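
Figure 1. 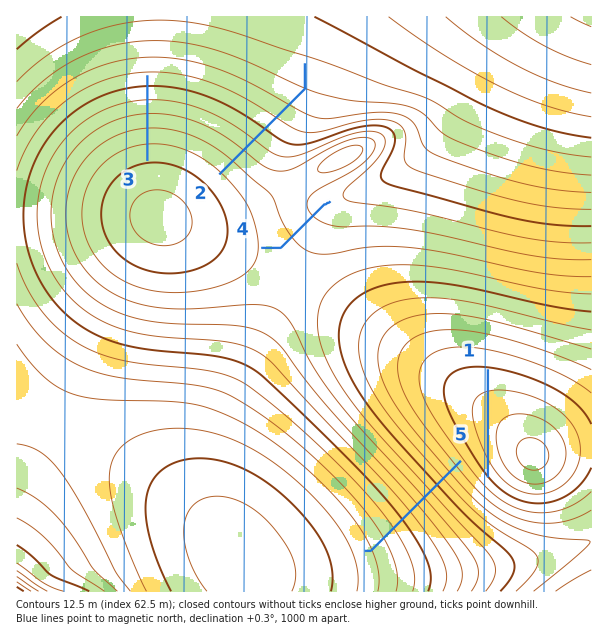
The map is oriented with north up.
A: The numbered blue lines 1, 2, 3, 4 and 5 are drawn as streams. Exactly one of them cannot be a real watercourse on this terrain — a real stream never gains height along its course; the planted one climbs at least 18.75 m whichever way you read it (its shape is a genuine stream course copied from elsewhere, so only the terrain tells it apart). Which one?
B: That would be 1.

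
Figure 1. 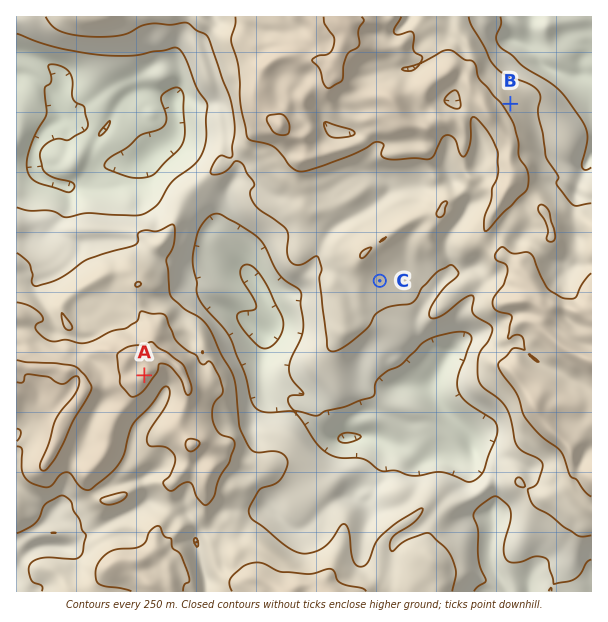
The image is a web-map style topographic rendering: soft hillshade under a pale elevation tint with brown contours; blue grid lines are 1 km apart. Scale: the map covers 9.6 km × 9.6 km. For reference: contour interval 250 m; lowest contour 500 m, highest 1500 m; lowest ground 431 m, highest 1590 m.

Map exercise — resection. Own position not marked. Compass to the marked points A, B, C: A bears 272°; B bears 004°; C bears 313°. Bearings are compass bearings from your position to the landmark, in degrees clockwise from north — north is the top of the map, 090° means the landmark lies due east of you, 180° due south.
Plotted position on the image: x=491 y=386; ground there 1050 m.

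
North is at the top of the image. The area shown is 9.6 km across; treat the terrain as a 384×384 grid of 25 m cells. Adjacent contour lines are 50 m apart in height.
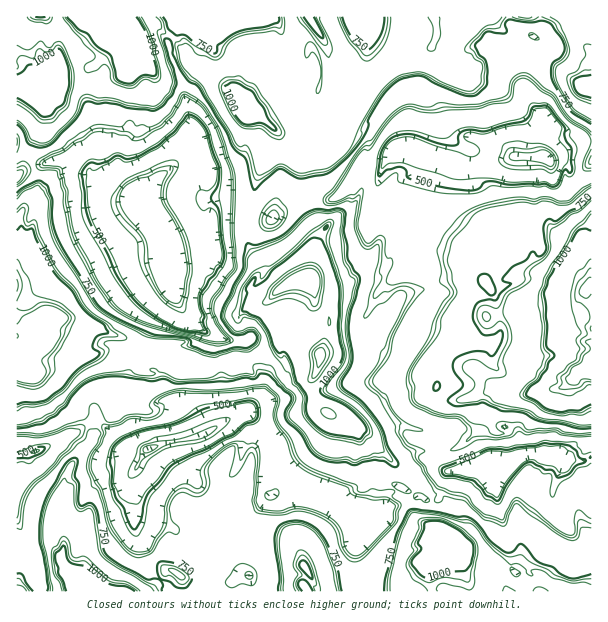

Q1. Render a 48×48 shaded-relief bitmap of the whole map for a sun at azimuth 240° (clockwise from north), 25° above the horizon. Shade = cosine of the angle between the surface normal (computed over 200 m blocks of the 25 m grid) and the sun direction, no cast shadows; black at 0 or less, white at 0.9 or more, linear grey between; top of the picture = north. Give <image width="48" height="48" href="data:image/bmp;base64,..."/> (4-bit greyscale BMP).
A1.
<image width="48" height="48" href="data:image/bmp;base64,Qk32BAAAAAAAAHYAAAAoAAAAMAAAADAAAAABAAQAAAAAAIAEAAATCwAAEwsAABAAAAAAAAAAAAAAABEREQAiIiIAMzMzAERERABVVVUAZmZmAHd3dwCIiIgAmZmZAKqqqgC7u7sAzMzMAN3d3QDu7u4A////AATPt1EQAIlmd2aL2kITeLuLqahmd2diIjjehBAAF7U2dliby0ETZ7u8mIZGZmQRRWnsQRACR2Nnd3iM2SECR6vLiIQ1RDJGd3roJCAQWHZ3d3eMtlAAWKq6l3MQFUV2Z3vGZiACeZd3d3eLliABaJq6l0AAV2dCaYu3dQAEipmHd3d4YwADd4u5YAABWGMDmZyoYwAEm7p3d3UjMgE3eJulAAEBeCA4dauZMAAFmqlmd2IFVFZ4mryERDADdiVndrmZIQAFmJZHl3Inh3icypiIMBECiGZ3d4iXQQAWeJZ6p2M3eKzLmIiEATImmHU1d2aJUBIlaId5hmMmjMuqmJhQFFaHiGImmlipZDE1aHVmZVI3vd2qmGMQWIdomHeKu5mZmFFGeIdmZUNo3turlRAEd4iKmZmru5mGimWHeIh3h3Z87u25UAAmeJvJeaq8y5hnh3p3mHZniYjN7tp0AAA4q8yYms3Lqph1VoiIdFeIiIzM3ccgAAGdyqmby83KiKpzNYd3dmmqqZq+7rMAEgXMiJqqmsqJiKdUNGiaqbupmZm+7pMCQki7h4qoeJiqloY0VYiamamIiZec3JcRNEeqiJlliYmpmnU1d1R4d3dTNVWc2qcAFUSYl4dXmXq5i3dUVjV3ZUEAFXjNqJQAJkN5mHZ4movIqodkRmQhAAACrsvsh3UAN0RYmneZu4u4mnd0JBAAAABc/8zZd4cAN2RHqom5qYu4mndREAAAACSu7MyYiJcQJnVFmZmXiIu4mmVEEAAAEgfMu8uZi5UQFWY0eal3mIu5rDRjAAARQDq6qqmKqWIAE0RFermHeJupqzVAAAEEIWq6mrl3dyAAEzRWi7h3eJqZiFUAABElI3rJnNp3dUIANDRnm6d3d4iZh2MAACBFE3vIrtlleGIAMiR3mpd3d3i6l0EAAQJjFYy4vsZFeHMAAlZ3iZh3d3q6iDEAAAVAN62ozrY1mHUABWd3eIh3d3mXeBIQACUSaMyJzbY4uXMAFXd3d4h2ZmZVdzUQATQletmavLhpl1IkJHd3ZmVWVEQkZ2QAATVFi7iInMiIiHU0VmdlREVlMiIlh6cgEld2aal3rcuHqohUVlUzREVUMzNYh7Y0VWeJh5mI3tyoqpdDRDREVnd1Q0N7zYh1eIiZZ4d67tyYh3diIzRniahlNXjNy9x1VniZllZ779mJd3d1MiWbunV4eZm8uuyFVnqqhlR9/8q3R3d2QkaamGeXeZed7ryVRImJmEOf/9pRV3d3QzWJmJmZl1bf/tyFFIq7pzSv/rUCd3d3ZEeKmJmHh2jv7Jh0Jpqql0S+3HEWd3d3dUaIirqHU3z/7Wd1JYrIeCTMpzJnd3d3d2V6zLhDRK3uuXd1FYvIggjIZlZ3d3d3ZniJqHciaJm5eGZiF6ynUAqDSHd3eIh2RYd4h3QEd3eZqGZTW8qHMDgheHZneJhSBph4d2M3d3eMuHZWvah2ACRGd3VVebYQOJp3d3ZXhoi9l0Rr24d0ACV3dkM2vKEQaKuIh3eIV5nLdw=="/>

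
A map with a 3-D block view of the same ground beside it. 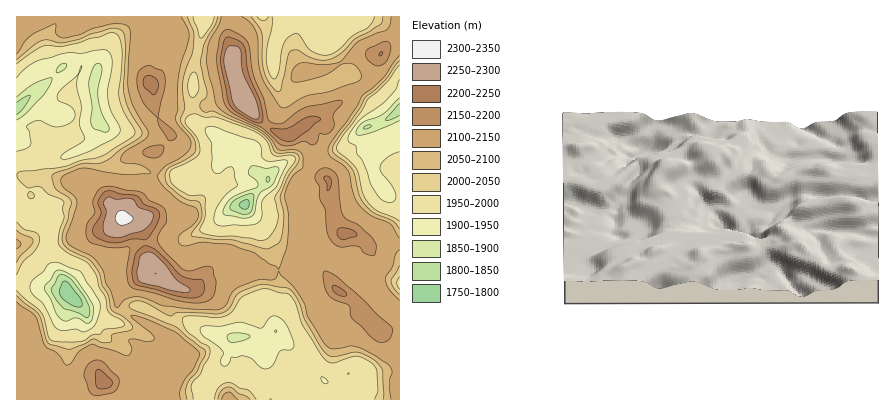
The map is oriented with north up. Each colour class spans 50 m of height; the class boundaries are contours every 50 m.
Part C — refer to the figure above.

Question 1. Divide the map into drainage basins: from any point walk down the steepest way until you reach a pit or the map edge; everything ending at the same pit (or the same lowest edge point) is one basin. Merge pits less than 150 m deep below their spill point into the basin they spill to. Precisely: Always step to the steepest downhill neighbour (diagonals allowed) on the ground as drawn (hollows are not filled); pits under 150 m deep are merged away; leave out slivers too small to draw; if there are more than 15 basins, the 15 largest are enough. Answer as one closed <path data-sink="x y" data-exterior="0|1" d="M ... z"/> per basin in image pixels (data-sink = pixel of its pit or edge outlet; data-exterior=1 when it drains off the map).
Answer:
<path data-sink="70 296" data-exterior="0" d="M154 152l-22 2-9 8-4 24-6 14 0 4 3 6-12-15-18-11-38-9-16 3-16-2 0 224 151 0 2-12 14-20 4-14-23-20-36-20-11-10 2-12 5-5 18-10 13-3-9-22-2-18-5-10-7-5-11-1 2 0 4-10 19-16 8-16 2-18z"/><path data-sink="246 204" data-exterior="0" d="M228 16l-62 0-1 24 3 4 0 6-8 22-10 12 3 4 0 14 4 14 14 20-4 6-13 10 2 18-10 22-19 16-5 10 10 1 7 5 5 10 2 18 9 22 17 11 14 5 6 0 12-8 10-2 20-10 18 0 12 3 26-4 8 2 22-2 4 2-9-13-2-14 19-10 11 0-11-14-24 1-3-3-5-20 3-14 23-6-7-12-6-24-9-14-12 8-6 0-16-7-14-13-13-16-13-38 1-12-3-10z"/><path data-sink="234 338" data-exterior="0" d="M320 269l-14 2-10-2-18 1-8 3-36-3-20 10-10 2-12 8-18-4-16-12-8 0-26 13-5 5-2 12 11 10 36 20 23 20-4 14-14 20-1 12 232 0 0-70-22-1-17-15-4-10-21-15-11-17z"/><path data-sink="16 108" data-exterior="1" d="M166 16l-128 0-22 18 0 141 10 3 22-3 20 6 16 2 20 12 10 11-1-6 6-14 4-24 9-8 26-4 9-8 4-6-14-20-4-14 0-14-3-4 10-12 8-22 0-6-3-4 2-12z"/><path data-sink="400 110" data-exterior="1" d="M400 37l-17 13-5 8-2 16-10 12-16 8-22 15-10 10-8 3-7 6 10 14 6 24 10 16-2 14 6 10 4 20 7 8 6-1 14 6 10 17-1 8-30 30 9 4 7 8 2 8 19 16 20 0z"/><path data-sink="330 16" data-exterior="1" d="M400 16l-172 0 2 46 13 38 25 27 12 7 12 2 18-14 8-3 10-10 22-15 16-8 7-8 4-8 1-12 5-8 17-14z"/>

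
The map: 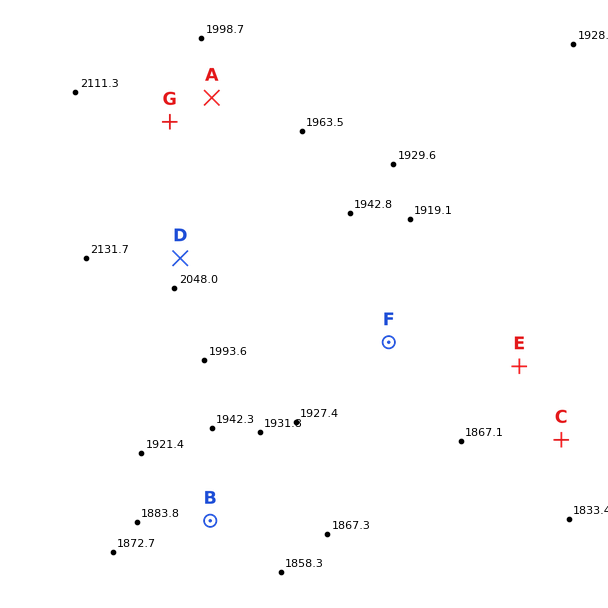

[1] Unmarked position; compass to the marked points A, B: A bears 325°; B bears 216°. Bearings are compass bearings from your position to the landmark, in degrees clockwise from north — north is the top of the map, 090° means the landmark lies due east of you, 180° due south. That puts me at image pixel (362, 312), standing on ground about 1930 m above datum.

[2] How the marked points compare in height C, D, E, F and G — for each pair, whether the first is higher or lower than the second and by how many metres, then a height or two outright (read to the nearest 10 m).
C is lower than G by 210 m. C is lower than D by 210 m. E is lower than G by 190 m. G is higher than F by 150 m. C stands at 1850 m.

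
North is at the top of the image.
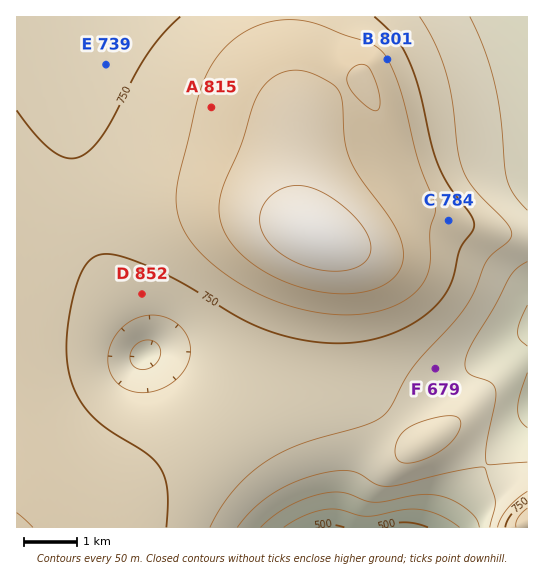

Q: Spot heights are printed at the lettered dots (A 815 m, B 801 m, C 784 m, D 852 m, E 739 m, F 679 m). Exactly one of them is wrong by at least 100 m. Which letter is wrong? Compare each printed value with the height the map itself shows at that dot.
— D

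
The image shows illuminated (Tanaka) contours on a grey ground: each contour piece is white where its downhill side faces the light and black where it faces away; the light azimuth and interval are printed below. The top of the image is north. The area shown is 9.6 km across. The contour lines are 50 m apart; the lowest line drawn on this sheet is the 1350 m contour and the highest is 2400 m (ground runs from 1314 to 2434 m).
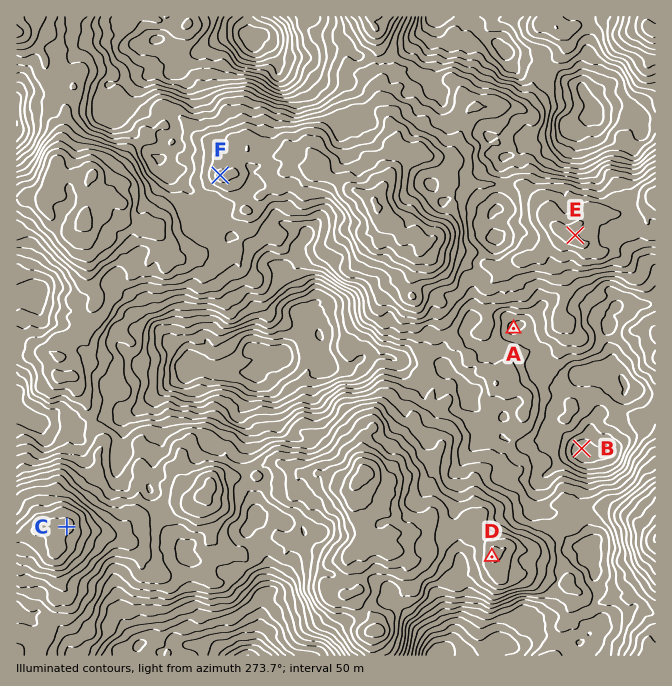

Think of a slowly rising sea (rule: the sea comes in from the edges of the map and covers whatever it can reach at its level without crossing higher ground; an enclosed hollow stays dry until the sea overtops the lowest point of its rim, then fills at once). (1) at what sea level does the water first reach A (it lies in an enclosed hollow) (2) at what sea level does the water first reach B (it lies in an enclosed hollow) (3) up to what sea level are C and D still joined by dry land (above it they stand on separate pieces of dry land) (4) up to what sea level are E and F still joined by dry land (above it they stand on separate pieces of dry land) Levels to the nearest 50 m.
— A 1800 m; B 1750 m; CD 2050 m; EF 2000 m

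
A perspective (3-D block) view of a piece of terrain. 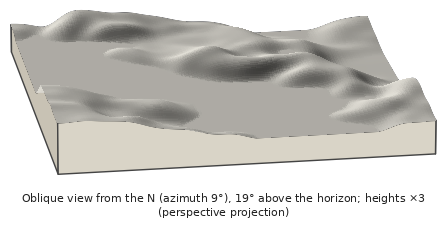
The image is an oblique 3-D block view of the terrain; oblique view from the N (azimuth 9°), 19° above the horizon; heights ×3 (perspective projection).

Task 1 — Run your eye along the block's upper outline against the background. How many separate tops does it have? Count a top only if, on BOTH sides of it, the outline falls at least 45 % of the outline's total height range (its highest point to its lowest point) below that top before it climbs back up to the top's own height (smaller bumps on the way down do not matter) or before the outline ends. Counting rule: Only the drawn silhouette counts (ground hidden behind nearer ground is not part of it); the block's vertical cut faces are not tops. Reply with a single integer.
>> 0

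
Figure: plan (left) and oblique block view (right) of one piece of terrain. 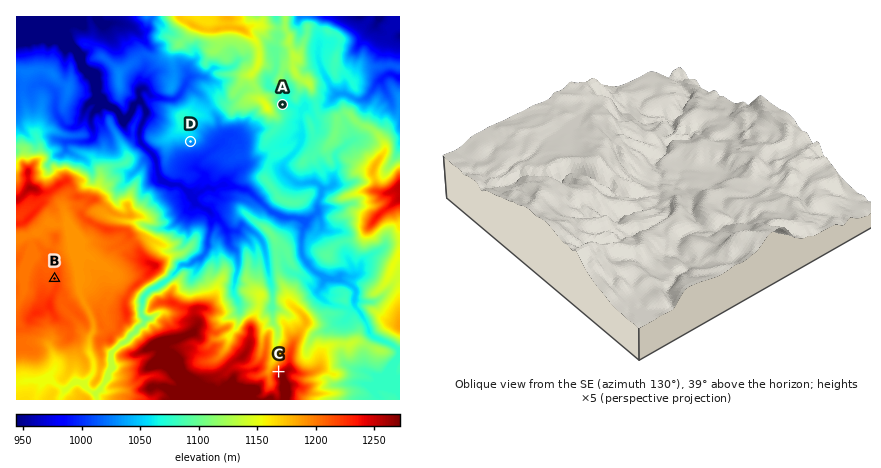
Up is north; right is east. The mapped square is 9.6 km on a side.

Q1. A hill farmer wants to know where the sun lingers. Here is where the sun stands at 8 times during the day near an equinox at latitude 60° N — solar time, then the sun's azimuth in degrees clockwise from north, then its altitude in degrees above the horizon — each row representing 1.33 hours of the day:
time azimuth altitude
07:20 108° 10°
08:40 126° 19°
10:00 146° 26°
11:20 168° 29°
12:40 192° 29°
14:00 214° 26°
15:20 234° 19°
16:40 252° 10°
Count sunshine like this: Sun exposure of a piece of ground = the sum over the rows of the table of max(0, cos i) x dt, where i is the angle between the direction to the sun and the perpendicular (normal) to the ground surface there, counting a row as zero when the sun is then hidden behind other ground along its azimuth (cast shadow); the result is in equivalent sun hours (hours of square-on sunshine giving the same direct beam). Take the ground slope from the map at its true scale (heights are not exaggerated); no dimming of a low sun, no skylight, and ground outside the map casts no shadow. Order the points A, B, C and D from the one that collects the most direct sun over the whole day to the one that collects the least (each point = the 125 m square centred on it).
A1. D > B ≈ A > C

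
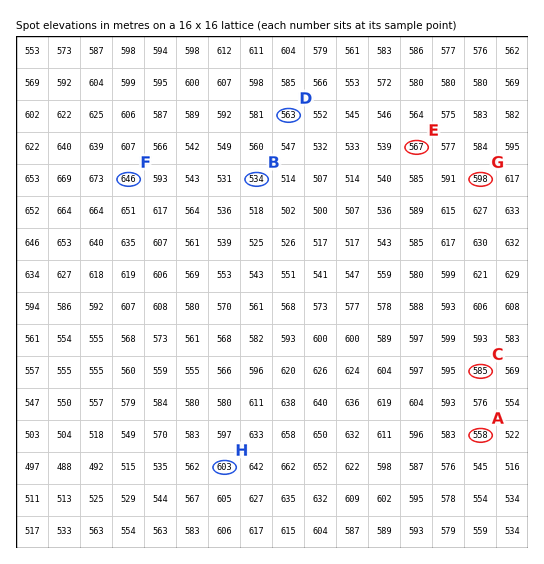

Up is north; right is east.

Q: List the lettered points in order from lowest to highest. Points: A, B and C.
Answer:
B A C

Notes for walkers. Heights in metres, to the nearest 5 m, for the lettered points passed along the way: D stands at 565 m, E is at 565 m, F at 645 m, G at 600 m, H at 605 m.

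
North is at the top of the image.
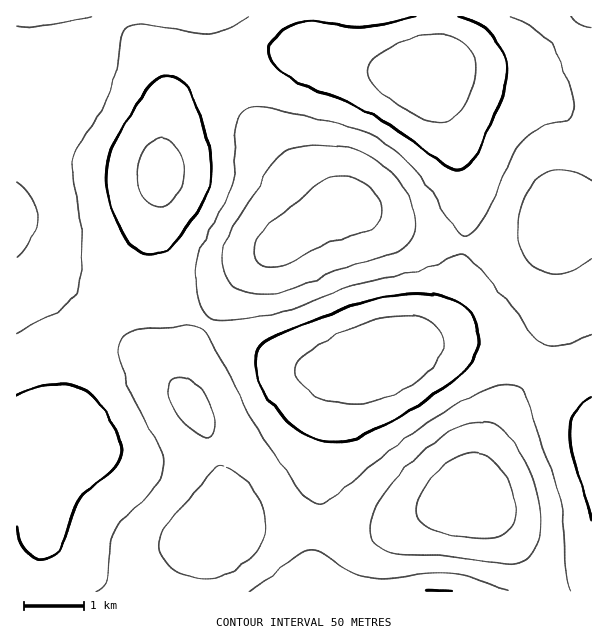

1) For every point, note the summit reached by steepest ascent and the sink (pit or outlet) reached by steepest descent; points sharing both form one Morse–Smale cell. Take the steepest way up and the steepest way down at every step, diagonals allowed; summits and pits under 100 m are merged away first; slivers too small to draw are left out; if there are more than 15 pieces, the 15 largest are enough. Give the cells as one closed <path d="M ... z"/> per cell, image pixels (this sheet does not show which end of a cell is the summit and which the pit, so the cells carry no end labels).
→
<path d="M438 16l-422 1 1 575 519-1-2-15-20-34-16-21-25-22-12 1-53 22-34 8-38 0-36-4-49-2-20 4-12 6 4-15 0-34-6-29-9-24-26-45 0-12 6-21 17-30-20-14-17-16-11-18-3-10-2-32 10-57 2-49 10-27 14-16 33-17 60-14 28 0 29 8 36 8 54 4 5-8 5-16z"/><path d="M591 16l-151 0-4 41-8 17-54-4-36-8-29-8-28 0-51 12-33 13-9 6-14 16-10 27-2 49-10 57 2 32 9 22 14 16 27 20 32-43 25-23 44-30 37-20 12 0 44 21 31 11 53 7 25-1 24-6 18-10 14-12 28 0z"/><path d="M206 324l-18 30-6 21 0 12 6 14 14 19 15 36 6 29 0 34-4 15 12-6 20-4 49 2 36 4 38 0 34-8 53-22 12-1 25 22 16 21 20 34 3 16 55-1 0-172-19-19-30-24-34-20-26-8-22-5-29 0-16 3-51 16-29 6-33 0-25-7-24-11z"/><path d="M354 208l-12 0-19 9-54 35-33 29-31 42 34 20 31 15 26 9 21 3 36-4 51-17 28-6 29 0 16 3 32 10 25 14 29 21 29 26-1-199-28 0-14 12-18 10-24 6-25 1-32-3-31-8-21-7z"/>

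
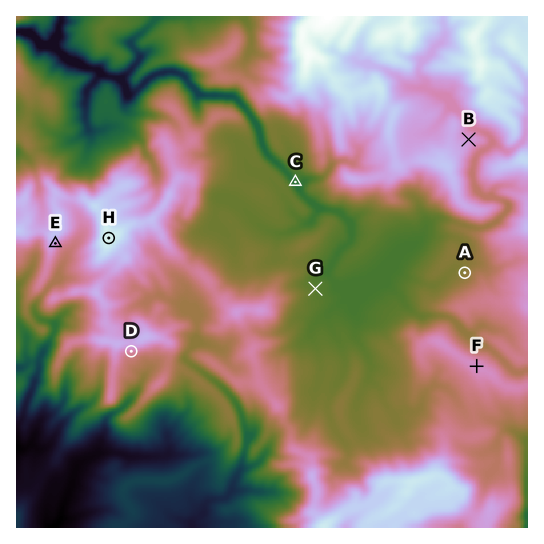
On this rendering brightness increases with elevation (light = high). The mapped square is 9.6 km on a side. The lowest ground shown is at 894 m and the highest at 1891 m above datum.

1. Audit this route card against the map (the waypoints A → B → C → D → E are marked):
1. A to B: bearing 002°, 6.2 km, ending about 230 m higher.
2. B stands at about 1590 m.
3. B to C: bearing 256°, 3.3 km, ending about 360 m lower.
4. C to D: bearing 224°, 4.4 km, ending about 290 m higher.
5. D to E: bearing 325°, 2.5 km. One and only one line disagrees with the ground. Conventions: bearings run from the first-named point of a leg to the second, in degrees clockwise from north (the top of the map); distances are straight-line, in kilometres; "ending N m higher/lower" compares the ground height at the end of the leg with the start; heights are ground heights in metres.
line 1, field distance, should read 2.5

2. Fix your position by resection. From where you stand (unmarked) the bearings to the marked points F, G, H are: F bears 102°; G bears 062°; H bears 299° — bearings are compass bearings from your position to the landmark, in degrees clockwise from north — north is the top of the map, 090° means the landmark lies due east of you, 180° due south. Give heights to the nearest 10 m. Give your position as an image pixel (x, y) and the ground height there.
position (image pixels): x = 257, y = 320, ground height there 1510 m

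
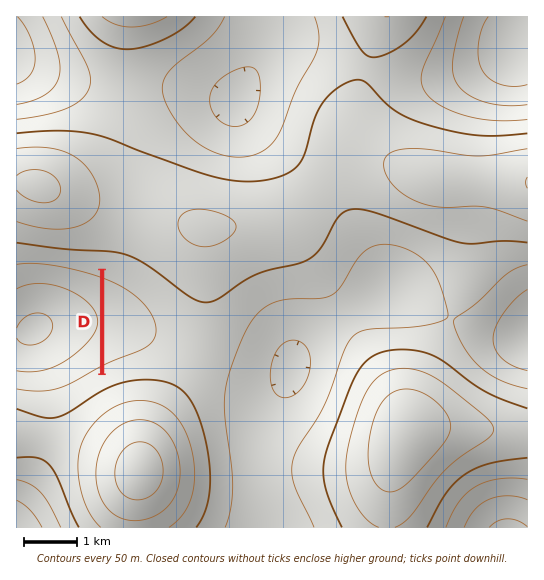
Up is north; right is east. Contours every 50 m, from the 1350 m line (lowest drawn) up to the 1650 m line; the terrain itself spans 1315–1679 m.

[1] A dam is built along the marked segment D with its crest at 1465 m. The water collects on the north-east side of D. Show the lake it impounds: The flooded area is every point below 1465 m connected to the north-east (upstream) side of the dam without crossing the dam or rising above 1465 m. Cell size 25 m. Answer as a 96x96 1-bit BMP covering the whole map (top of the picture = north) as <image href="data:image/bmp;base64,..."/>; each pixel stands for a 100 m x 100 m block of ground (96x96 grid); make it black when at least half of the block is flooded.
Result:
<image width="96" height="96" href="data:image/bmp;base64,Qk2+BAAAAAAAAD4AAAAoAAAAYAAAAGAAAAABAAEAAAAAAIAEAAATCwAAEwsAAAIAAAAAAAAA////AAAAAAAAAAAAAAAAAAAAAAAAAAAAAAAAAAAAAAAAAAAAAAAAAAAAAAAAAAAAAAAAAAAAAAAAAAAAAAAAAAAAAAAAAAAAAAAAAAAAAAAAAAAAAAAAAAAAAAAAAAAAAAAAAAAAAAAAAAAAAAAAAAAAAAAAAAAAAAAAAAAAAAAAAAAAAAAAAAAAAAAAAAAAAAAAAAAAAAAAAAAAAAAAAAAAAAAAAAAAAAAAAAAAAAAAAAAAAAAAAAAAAAAAAAAAAAAAAAAAAAAAAAAAAAAAAAAAAAAAAAAAAAAAAAAAAAAAAAAAAAAAAAAAAAAAAAAAAAAAAAAAAAAAAAAAAAAAAAAAAAAAAAAAAAAAAAAAAAAAAAAAAAAAAAAAAAAAAAAAAAAAAAAAAAAAAAAAAAAAAAAAAAAAAAAAAAAAAAAAAAAAAAAAAAAAAAAAAAAAAAAAAAAAAAAAAAAAAAAAAAAAAAAAAAAAAAAAAAAAAAAAAAAAAPAAAAAAAAAAAAAAAP+AAAAAAAAAAAAAAP/wAAAAAAAAAAAAAP/4AAAAAAAAAAAAAP/4AAAAAAAAAAAAAP/8AAAAAAAAAAAAAP/8AAAAAAAAAAAAAP/4AAAAAAAAAAAAAP/4AAAAAAAAAAAAAP/4AAAAAAAAAAAAAP/wAAAAAAAAAAAAAP/gAAAAAAAAAAAAAP/AAAAAAAAAAAAAAP+AAAAAAAAAAAAAAP8AAAAAAAAAAAAAAP4AAAAAAAAAAAAAAPgAAAAAAAAAAAAAAOAAAAAAAAAAAAAAAAAAAAAAAAAAAAAAAAAAAAAAAAAAAAAAAAAAAAAAAAAAAAAAAAAAAAAAAAAAAAAAAAAAAAAAAAAAAAAAAAAAAAAAAAAAAAAAAAAAAAAAAAAAAAAAAAAAAAAAAAAAAAAAAAAAAAAAAAAAAAAAAAAAAAAAAAAAAAAAAAAAAAAAAAAAAAAAAAAAAAAAAAAAAAAAAAAAAAAAAAAAAAAAAAAAAAAAAAAAAAAAAAAAAAAAAAAAAAAAAAAAAAAAAAAAAAAAAAAAAAAAAAAAAAAAAAAAAAAAAAAAAAAAAAAAAAAAAAAAAAAAAAAAAAAAAAAAAAAAAAAAAAAAAAAAAAAAAAAAAAAAAAAAAAAAAAAAAAAAAAAAAAAAAAAAAAAAAAAAAAAAAAAAAAAAAAAAAAAAAAAAAAAAAAAAAAAAAAAAAAAAAAAAAAAAAAAAAAAAAAAAAAAAAAAAAAAAAAAAAAAAAAAAAAAAAAAAAAAAAAAAAAAAAAAAAAAAAAAAAAAAAAAAAAAAAAAAAAAAAAAAAAAAAAAAAAAAAAAAAAAAAAAAAAAAAAAAAAAAAAAAAAAAAAAAAAAAAAAAAAAAAAAAAAAAAAAAAAAAAAAAAAAAAAAAAAAAAAAAAAAAAAAAAAAAAAAAAAAAAAAAAAAAAAAAAAAAAAAAAAAAAAAAAAAAAAAAAAAAAAAAAAAAAAAAAAAAAAAAAAAAAAAAAAAAAAAAAAAAAAAAAAAAAAAAAAAAAAAAAAAAAAAAAAAAAAAAAAAAAAAAAAA="/>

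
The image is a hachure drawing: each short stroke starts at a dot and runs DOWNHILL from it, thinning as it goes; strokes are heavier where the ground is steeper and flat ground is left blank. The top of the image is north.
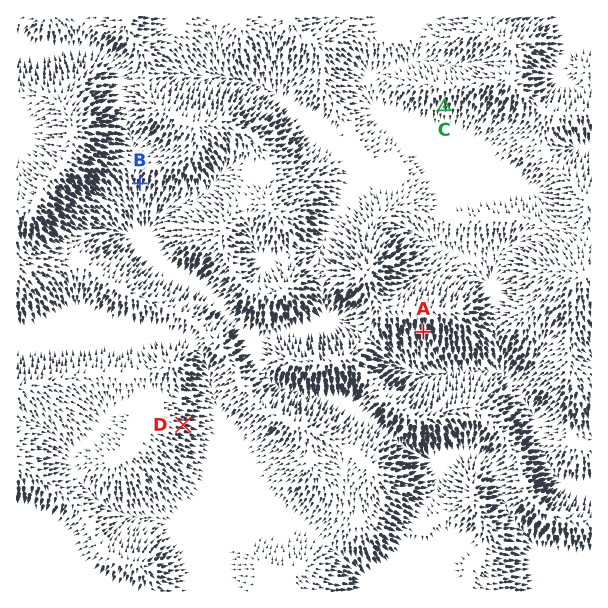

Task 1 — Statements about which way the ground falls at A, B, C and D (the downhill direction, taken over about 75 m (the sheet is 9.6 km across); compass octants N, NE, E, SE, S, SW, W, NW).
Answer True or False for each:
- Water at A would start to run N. False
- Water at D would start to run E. True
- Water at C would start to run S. True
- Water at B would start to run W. False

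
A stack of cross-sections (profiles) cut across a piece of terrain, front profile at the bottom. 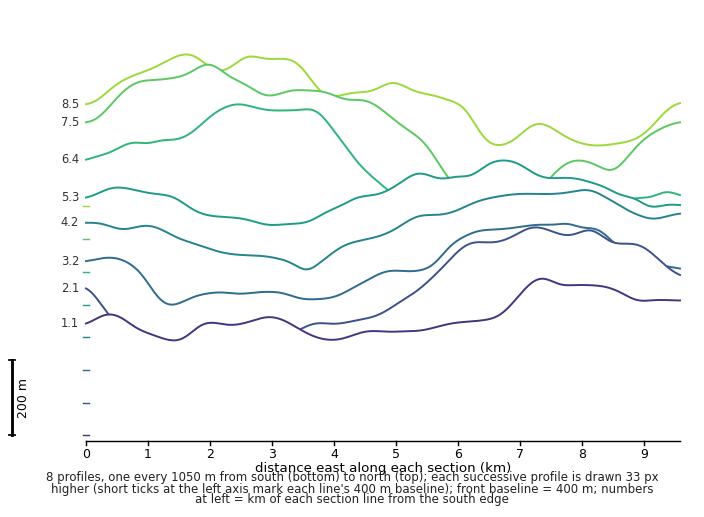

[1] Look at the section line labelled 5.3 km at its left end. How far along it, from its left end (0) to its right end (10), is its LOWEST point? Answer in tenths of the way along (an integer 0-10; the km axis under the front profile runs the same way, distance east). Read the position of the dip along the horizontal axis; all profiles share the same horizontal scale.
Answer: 3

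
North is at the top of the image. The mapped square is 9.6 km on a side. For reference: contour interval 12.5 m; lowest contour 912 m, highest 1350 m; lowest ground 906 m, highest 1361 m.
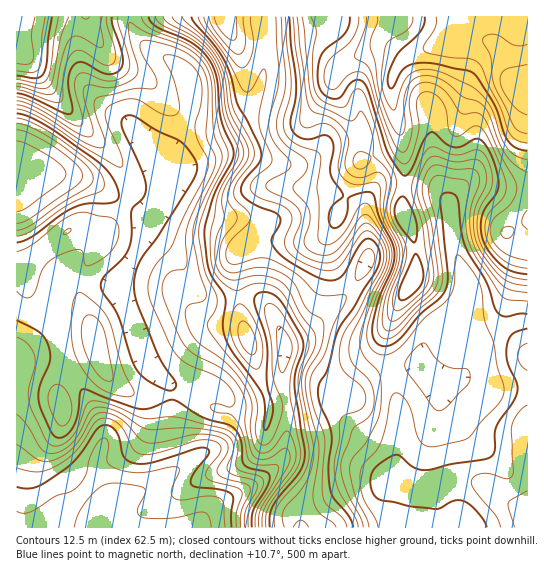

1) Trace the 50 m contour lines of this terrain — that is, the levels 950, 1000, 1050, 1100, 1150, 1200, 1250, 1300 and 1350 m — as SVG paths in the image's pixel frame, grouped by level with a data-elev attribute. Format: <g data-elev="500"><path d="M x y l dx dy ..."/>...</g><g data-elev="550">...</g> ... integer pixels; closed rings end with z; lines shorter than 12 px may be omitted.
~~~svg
<g data-elev="950"><path d="M17 468l13 3 9 1 10-3 10-5 11-7 8-8 17-27 8-4 8 1 8 6 6 8 8 16 4 3 5 2 16-1 40-13 15 1 7 4 1 5-2 5-12 15-1 7 5 4 25 6 6 4 0 6-6 16 0 14"/><path d="M17 141l12 4 23 13 11 9 3 7-2 5-6 6-31 22-10 5"/></g><g data-elev="1000"><path d="M167 390l-20-10-10-10-6-12-13-41-17-30 0-5 3-5 18-18 6-9 3-13 1-27 11-12 3-7 0-8-3-10-21-46 0-8 6-4 7 2 22 13 24 12 12 13 4 11-1 8-5 9-33 53-17 23-4 10-3 10 1 15 4 15 20 48 17 26-2 6z"/><path d="M17 320l23 13 5 5 3 8 2 15-10 24-2 13 5 16 8 17 4 6 4 1 5-1 9-9 5-14 2-21 3-4 58 20 9-1 19-8 5 0 27 17 26 7 7 4 4 5 3 8 1 18 2 6 6 3 16 4 4 5-3 10-14 23-1 17"/><path d="M17 113l12 3 17 9 52 37 15 16 4 9 2 8-1 4-5 3-26 2-14 4-13 7-29 22-14 6"/></g><g data-elev="1050"><path d="M17 97l18 6 38 21 5 2 4-1 0-8-7-30 0-6 2-6 4-2 4 0 17 7 9 1 11-3 7-8 0-12-11-33 0-8"/><path d="M141 17l3 6 7 6 32 13 14 8 10 12 6 13 5 48 3 11 6 15 1 6-2 10-18 34-9 30 0 9 5 31 13 30-1 10-7 12-2 5 6 11 30 37 11 19 4 14-2 26 2 8 4 4 5-1 6-6 7-17 3-14-2-8-8-24-2-33-6-29 1-8 3-2 4 1 6 6 14 21 5 11 0 8-7 23-1 17 1 11 9 48 0 10-5 12-26 35-3 9 0 12"/></g><g data-elev="1100"><path d="M17 83l24 6 5-1 4-2 4-9 7-39 8-21"/><path d="M172 17l4 5 26 18 15 18 8 19 5 36 18 36 1 6-2 6-14 20-5 12 0 9 8 11 1 5-2 5-10 12-4 8-2 12 3 11 4 5 5 2 30-6 10 2 12 5 12 11 12 24 14 9 2 4 1 9-2 14-3 8-12 18-2 15 4 20 10 40-1 16-5 29 1 11 5 11 14 10 3 4"/></g><g data-elev="1150"><path d="M17 63l10 1 6-3 1-7-2-20 3-17"/><path d="M204 17l2 6 6 10 23 31 7 4 4-2 3-4 4-12 0-11-3-22"/><path d="M276 17l3 62-2 12-7 26-1 10 5 15 15 17 2 6-5 6-18 11-2 5 4 4 21 11 8 8 2 11-6 16-1 6 4 8 8 6 16 6 12-2 9-9 16-24 7-5 5 3 7 7 6 10 2 8 1 8-3 10-31 64-4 13 0 8 2 7 18 20 4 7 1 9-1 10-3 8-18 15-11 35 0 9 4 13 16 31 2 9"/></g><g data-elev="1200"><path d="M527 405l-9 8-6 13 1 44-1 7-6 2-15-5-8-1-8 3-4 5 3 8 22 26 5 12"/><path d="M527 343l-7 4-2 8 3 10 6 5"/><path d="M293 17l2 29 5 36 1 42 5 4 17-5 10 4 5 6 3 8 0 8-3 17 1 5 3 6 11 7 8 1 14-3 3 1 2 4 1 27 14 28 2 12-2 13-11 26-4 14-3 19 3 9 3 3 4 1 10-4 20-24 19-16 5-9 2-13-6-44-8-38 2-10 6-5 26 4 5 2 1 5-3 22 0 14 2 15 4 12 30 46 7 4 18 1"/></g><g data-elev="1250"><path d="M400 299l3 1 7-4 8-7 4-7 1-12-6-16-3 1-13 31-2 8z"/><path d="M413 242l2 0 2-5-1-16-7-18-4-6-3-1-4 4-3 5 0 12 6 10z"/><path d="M350 17l-1 8-4 8-19 16-5 8-3 20 1 8 2 6 6 6 10 2 5-3 11-15 5-1 5 2 6 10 18 59 12 20 6 5 2-1 4-5 12-29 7-8 4 0 12 11 8 3 8-1 13-7 7 2 5 7 6 11 4 14 2 10-2 10-11 14-4 8-1 12 2 12 7 14 12 13 11 6 14 2"/></g><g data-elev="1300"><path d="M413 17l-1 5-3 6-20 13-4 8-3 22 0 12 3 14 5 10 3 3 2-1 8-24 3-7 5-5 14-4 17 4 28 13 11 8 11 15 8 26 6 11 9 10 12 4"/></g><g data-elev="1350"><path d="M527 65l-21 4-4 4-2 6 2 10 8 12 8 9 9 5"/></g>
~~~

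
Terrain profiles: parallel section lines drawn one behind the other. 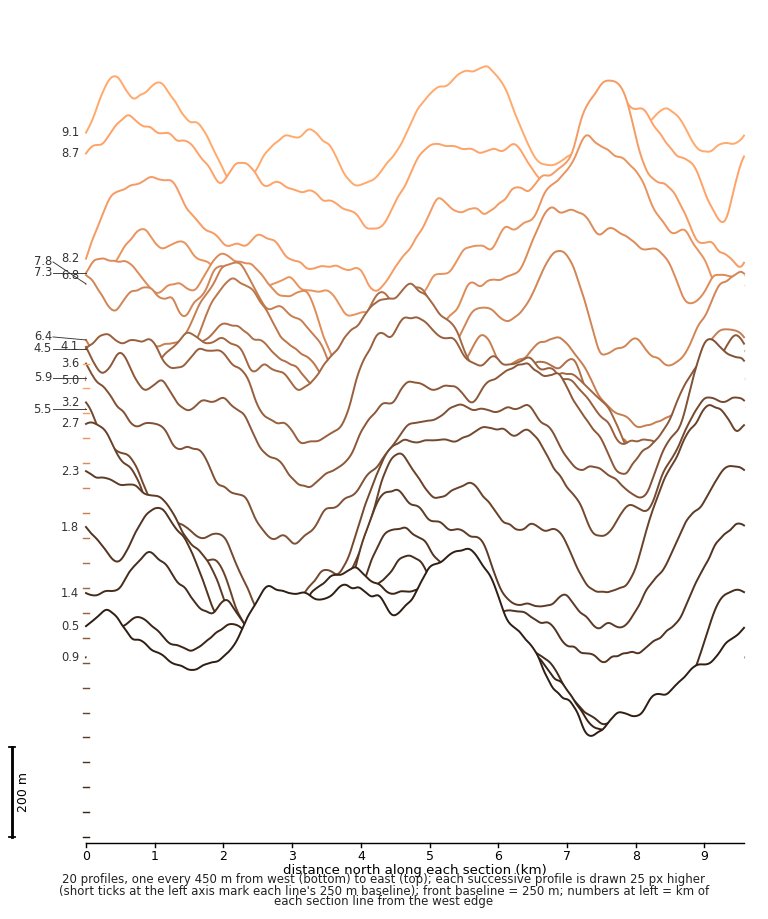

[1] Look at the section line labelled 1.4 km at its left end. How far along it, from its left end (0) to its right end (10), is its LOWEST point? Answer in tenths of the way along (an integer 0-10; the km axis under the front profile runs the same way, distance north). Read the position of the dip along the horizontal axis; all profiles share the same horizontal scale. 8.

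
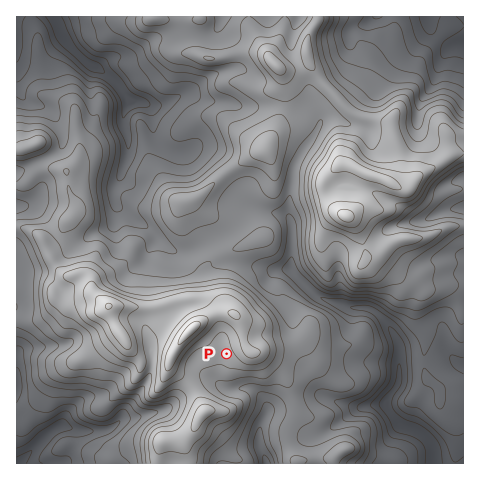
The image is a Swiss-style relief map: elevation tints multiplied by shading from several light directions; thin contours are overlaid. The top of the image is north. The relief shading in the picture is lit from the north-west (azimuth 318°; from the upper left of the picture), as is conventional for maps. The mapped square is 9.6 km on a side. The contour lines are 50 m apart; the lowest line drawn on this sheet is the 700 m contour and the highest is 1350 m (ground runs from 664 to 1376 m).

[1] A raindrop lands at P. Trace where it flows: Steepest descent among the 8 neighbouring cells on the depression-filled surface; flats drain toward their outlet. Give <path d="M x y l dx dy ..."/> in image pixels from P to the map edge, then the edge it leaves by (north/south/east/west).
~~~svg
<path d="M227 354l-4 3 0 8-1 2 0 17 5 5 24 0 14 13 1 2 0 12-4 7-2 8-1 1 0 14 7 14 0 3"/>
exit: south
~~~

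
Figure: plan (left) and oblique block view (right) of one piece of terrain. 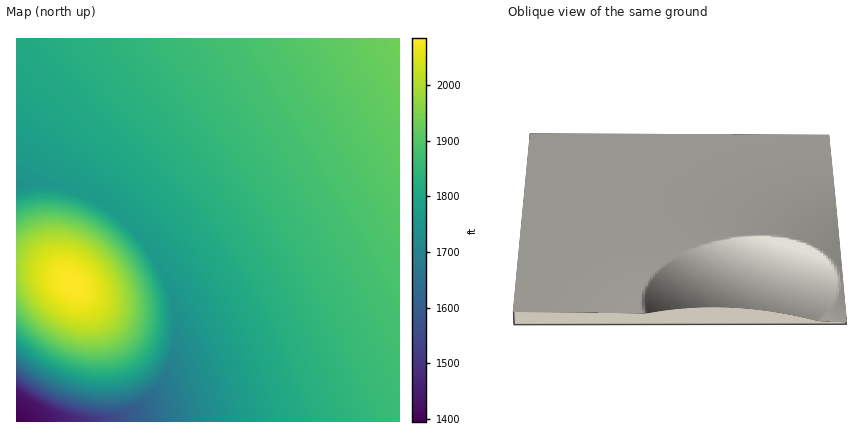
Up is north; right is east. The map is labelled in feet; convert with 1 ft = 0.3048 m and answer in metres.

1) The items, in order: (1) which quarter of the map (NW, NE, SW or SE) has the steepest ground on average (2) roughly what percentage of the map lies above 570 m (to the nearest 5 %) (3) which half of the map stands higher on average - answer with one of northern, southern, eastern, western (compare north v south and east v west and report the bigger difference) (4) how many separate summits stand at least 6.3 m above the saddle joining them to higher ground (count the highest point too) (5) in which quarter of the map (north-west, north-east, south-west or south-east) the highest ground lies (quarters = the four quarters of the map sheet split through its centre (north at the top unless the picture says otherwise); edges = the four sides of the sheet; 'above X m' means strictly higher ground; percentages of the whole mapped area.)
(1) The steepest ground, on average, is in the south-west quarter.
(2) Roughly 35 % of the ground is higher than 570 m.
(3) Taken as a whole, the eastern half is higher than the western.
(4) There are 2 summits with 6.3 m or more of prominence.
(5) The highest point lies in the south-west quarter of the map.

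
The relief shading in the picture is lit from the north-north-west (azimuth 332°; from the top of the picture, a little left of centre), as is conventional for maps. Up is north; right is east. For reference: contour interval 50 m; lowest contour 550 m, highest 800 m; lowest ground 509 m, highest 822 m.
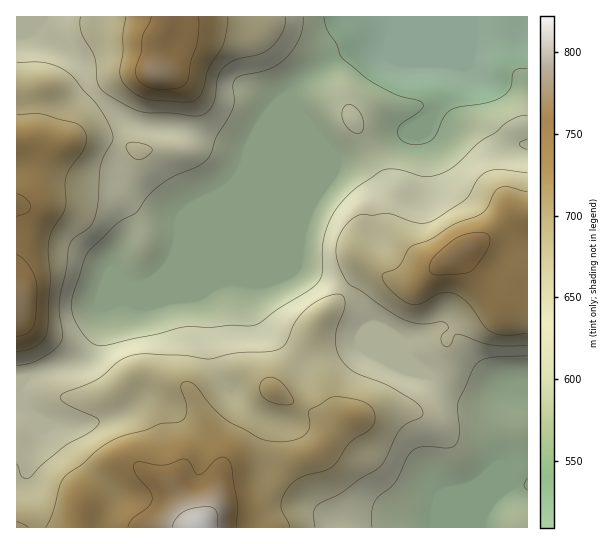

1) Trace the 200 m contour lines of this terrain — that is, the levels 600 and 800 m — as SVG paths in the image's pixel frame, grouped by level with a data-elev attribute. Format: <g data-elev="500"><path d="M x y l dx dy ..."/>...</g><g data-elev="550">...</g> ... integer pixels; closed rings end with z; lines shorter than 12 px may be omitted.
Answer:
<g data-elev="600"><path d="M372 527l0-14 2-11 4-5 17-15 12-24 4-6 6-4 6-1 27 1 7-5 2-10-1-31 14-31 5-7 5-4 8-2 37-2"/><path d="M527 150l-5-3-3-4 8-4"/><path d="M354 133l4 1 4-2 2-5-1-7-2-6-4-6-6-3-4-1-5 6 0 8 4 8z"/><path d="M527 115l-8 1-12 6-12 11-17 10-23 22-13 8-17 4-26-7-13-1-7 3-22 15-18 18-11 18-5 22-1 28-4 9-9 8-31 19-20 15-9 2-16-1-22 2-26 0-78 18-8 1-6-3-7-5-8-12-5-9-2-10 2-13 14-41 30-29 20-12 10-15 12-11 15-10 24-10 9-7 4-6 5-16 17-30 1-8-1-13 1-5 8-6 28-6 15-10 9-10 6-11 3-11 0-10"/></g><g data-elev="800"><path d="M218 527l-2-16-3-3-6-1-14 1-10 4-8 7-3 8"/></g>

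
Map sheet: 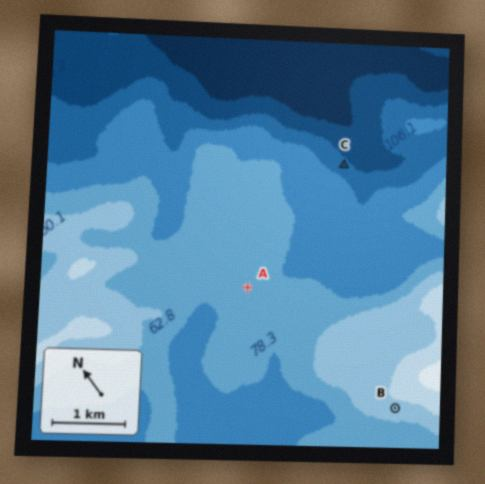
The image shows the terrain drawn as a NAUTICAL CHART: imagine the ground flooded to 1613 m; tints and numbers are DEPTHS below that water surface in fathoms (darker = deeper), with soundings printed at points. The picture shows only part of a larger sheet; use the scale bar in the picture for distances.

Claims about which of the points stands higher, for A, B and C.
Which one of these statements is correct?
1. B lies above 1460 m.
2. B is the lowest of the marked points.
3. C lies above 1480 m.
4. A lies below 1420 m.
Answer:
1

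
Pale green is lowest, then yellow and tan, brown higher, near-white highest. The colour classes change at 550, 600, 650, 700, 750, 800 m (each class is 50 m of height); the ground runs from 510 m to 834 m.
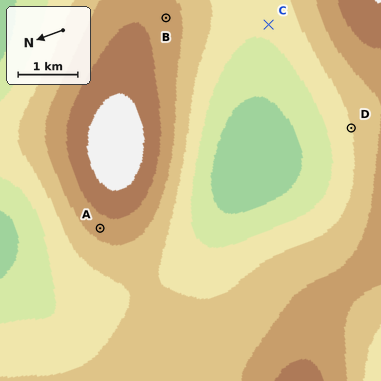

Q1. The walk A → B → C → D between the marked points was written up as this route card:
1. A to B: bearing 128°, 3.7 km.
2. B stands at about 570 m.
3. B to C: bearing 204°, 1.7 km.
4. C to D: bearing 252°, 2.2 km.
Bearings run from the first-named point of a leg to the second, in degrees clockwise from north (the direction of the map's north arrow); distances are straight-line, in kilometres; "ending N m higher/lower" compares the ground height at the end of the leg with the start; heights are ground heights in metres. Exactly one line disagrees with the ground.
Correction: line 2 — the height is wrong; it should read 720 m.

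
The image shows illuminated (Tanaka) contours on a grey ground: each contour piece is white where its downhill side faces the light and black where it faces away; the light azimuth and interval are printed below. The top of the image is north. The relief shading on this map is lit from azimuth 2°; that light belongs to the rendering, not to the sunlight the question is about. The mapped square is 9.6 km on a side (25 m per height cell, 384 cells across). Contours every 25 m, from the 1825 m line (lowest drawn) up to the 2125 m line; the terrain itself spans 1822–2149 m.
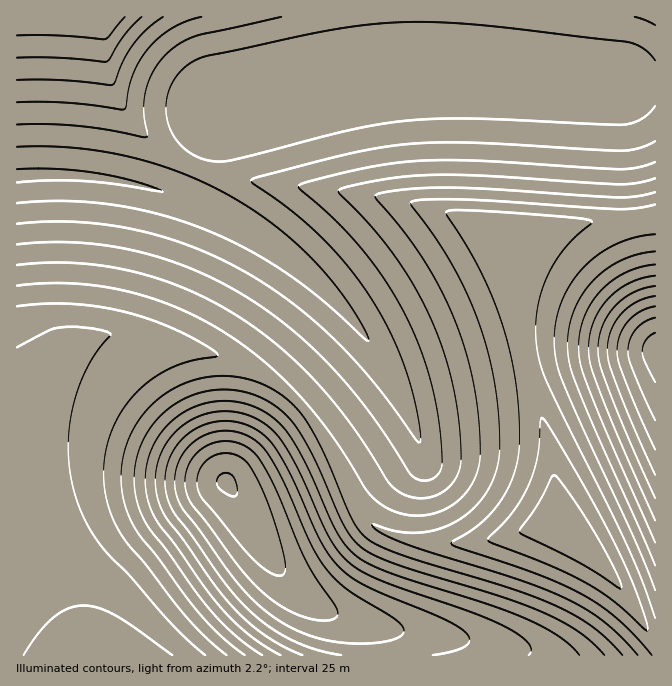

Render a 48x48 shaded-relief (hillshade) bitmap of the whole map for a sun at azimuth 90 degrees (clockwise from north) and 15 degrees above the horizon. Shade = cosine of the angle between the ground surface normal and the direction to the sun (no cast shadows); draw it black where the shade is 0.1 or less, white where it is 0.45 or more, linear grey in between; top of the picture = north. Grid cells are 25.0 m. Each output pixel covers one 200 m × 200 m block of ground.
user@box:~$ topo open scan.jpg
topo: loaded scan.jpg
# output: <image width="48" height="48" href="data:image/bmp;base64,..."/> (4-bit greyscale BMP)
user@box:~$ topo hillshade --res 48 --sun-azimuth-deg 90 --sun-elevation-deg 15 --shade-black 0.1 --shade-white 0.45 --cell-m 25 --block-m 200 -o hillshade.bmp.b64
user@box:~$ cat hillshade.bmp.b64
<image width="48" height="48" href="data:image/bmp;base64,Qk32BAAAAAAAAHYAAAAoAAAAMAAAADAAAAABAAQAAAAAAIAEAAATCwAAEwsAABAAAAAAAAAAAAAAABEREQAiIiIAMzMzAERERABVVVUAZmZmAHd3dwCIiIgAmZmZAKqqqgC7u7sAzMzMAN3d3QDu7u4A////AGZmZ3d3iJmqu7qpmHd3ZmZmZmZlVUQyImZmd3d4iZq7u7qph3dmZmZmZlVVVEMyM3d3d3eImau8y7qYd2ZmZlVVVVVVRDMzWHd3d3eJmrvMy7qHZlVVVVVVVVVUREM0jHd3d3iJqrzMy6l2VURVVVVVVVVERERHvXd3d4iZq8zMy5hlQzREVVVVVVVURERq3Xd3d4iau8zcuodUMiNERVVVVVVVVVWc3nd3eImavM3MuXZCISI0RVVVVVVVVWi93nd3iJmrvM3LqGQxERI0VWVVVVVVVorN3nd3iJq7zMzLl1MhABJGd2ZVRERVZ6vN3nd4iaq83cy6hkMQABN4h2ZURDM0eavN7nd4iavN3dypdTIQACaZiHVUQzM0eazd7nd4iavN3tyoZCEAAUiZmHVEMzM0erzd7nd4iavN3tynUyEAAmmZmXUzMzM0erzd7Xd4iavN3dunUxEAE4mZmXQzMzM0irze3Xd4iaq83cuXUyEBJpmZmWQzMzM1i83e3Xd3iJq7zLqXUyERSJmZmFMzMzM2m83e3Xd3iJmru7qHVDIjeZmZl0MzMzNHq83t3Hd3eImaqqmHZUM2mZmZlkMzMzNIrN3t3Hd3eIiZmZiHZURpmZmZdTMzMzRZvN3tzHd3d4iImYh3ZWeZmZmZZERERERqvN3ty3d3d3iIiIh3d4mZmZmXVERERER6vN7ty3d3d3d3iHeIiZmZmZmGREREREWKzd7tund3d3d3eIiJmZmZmZl0REREREaavN7tund3d3eIiIiImZmZmZdUREREREaavN3cumd3d3eIiIiImZmZmYVEREREREeavM3Mqmd3d3eIiIiIiZmZmGRERERERFeZq7zLqWd3d3eIiIiIiJmZhkRERERERFeJqru6mWd3d3eIiIiIiJmYZURERERERGeImaqpmGd3d3d4iIiIiIh2VERERERERXeIiZmZiGd3d3d4iIiIiIdVVEREREREVnd4iImIiHd3d3d4iIiIiGVVVUREREREV3d3iIiIh3d3d3d4iIiIdVVVVVRERERFZ3d3d3h3d3d3d3d3iId2VVVVVVVERFVnd3d3d3d3Znd3d3d3d2ZVVVVVVVVVZmd3d3d3d3d3Znd3d3d2ZmZVVVVVZmZmZmd3d3d3d3d3Znd3dmZmZmZ3ZmZmZmZmZmd3d3d3d3d3Znd3ZmZmZ4h3ZmZmZmZmZnd3d3d3d3d3Znd3ZmZniZh3ZmZmZmZmZnd3d3d3d3d3Znd3ZmZ4qZh3dmZmZmZmZ3d3d3d3d3d3Znd3dmeKqZh3d3dmZmZmd3d3d3d3d3d3Znd3dmiqqZh3d3d3d3d3d3d3d3d3d3d3Znd3dnm6qZh3d3d3d3d3d3d3d3d3d3d3Znd3dnq6qZh3d3d3d3d3d3d3d3d3d3d3Znd3doq6qZh3d3d3d3d3d3d3d3d3d3d2Znd3d4u6qZh3d3d3d3d3d3d3d3d3d3d2Znd3d4u6qZiHd3d3d3d3d3d3d3d3d3d2Znd3d3q6qZiIiIh3d3d3d3d3d3dmZmZ2Zg=="/>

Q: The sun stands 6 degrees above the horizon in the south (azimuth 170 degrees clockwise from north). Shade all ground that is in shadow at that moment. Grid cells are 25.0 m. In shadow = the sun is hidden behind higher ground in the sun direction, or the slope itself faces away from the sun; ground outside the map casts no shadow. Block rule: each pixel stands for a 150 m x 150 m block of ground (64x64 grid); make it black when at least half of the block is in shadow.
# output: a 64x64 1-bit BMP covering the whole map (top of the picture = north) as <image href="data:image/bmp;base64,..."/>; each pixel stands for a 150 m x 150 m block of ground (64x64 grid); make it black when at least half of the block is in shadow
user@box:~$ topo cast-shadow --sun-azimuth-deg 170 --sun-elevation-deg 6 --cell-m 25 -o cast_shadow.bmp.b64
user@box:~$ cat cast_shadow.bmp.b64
<image width="64" height="64" href="data:image/bmp;base64,Qk0+AgAAAAAAAD4AAAAoAAAAQAAAAEAAAAABAAEAAAAAAAACAAATCwAAEwsAAAIAAAAAAAAA////AAAAAAAAAAP//AAAAAAAB//gAAAAAAAH/4AAAAAAAAf+AAAAAAAAB/gAAAAAAAAH8AAAAAAAAAfAAAAAAAAAA4AAAAAAAAAAAAAAAAAAAAAAAAAAAAAAAAAAAAAAAAAAAAAAAAAAAAAAAAAAAAAAAAAAAAAAAAAAAAAAAAAAAAAAAAAAAAAAAAAAAAAAAAAAAAAAAAAAAAAAAAAAAAAAAAAAAAAAAAAAAAAAAAAAAAAAAAAAAAAAAAAAAAAAAAAAAAAAAAAAAAAAAAAAAAAAAAAAAAAAAAAAAAAAAAAAAAAAAAAAAAAAAAAAAAAAAAAAAAAAAAAAAAAAAAAAAAAAAAAAAAAAAAAAAAAAAAAAAAAAAAAAAAAAAAAAAAAAAAAAAAAAAAAAAAAAAAAAAAAAAAAAAAAAAAAAAAAAAAAAAAAAAAAAAAAAAAAAAAAAAAAAAAAAAAAAAAAAAAAAAAAAAAAAAAAAAAAAAAAP//8AAAAAAP///wAAAAAf////AAAAA/////8AAAAD/////wAAAAD/////AAAAAH////4AAAAAH////gAAAAAH//+EAAAAAAH/4AAAAAAAAAAAAAAAAAAAAAAAAAAAAAAAAAAAAAAAAAAAAAAAAAAAAAAAAAAAAAAAAAAAAAAAAAAAAAAAAAAAAAAAAAAAAAAAAAAAAAAAAAAAAA=="/>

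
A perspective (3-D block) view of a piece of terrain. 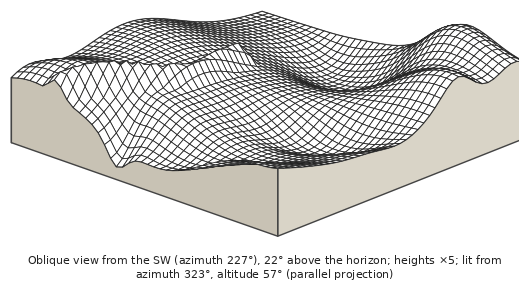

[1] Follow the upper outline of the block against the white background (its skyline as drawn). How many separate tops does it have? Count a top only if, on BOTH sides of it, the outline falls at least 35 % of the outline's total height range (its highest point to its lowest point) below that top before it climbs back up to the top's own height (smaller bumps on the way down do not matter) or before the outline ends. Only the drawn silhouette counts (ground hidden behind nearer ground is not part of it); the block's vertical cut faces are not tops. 2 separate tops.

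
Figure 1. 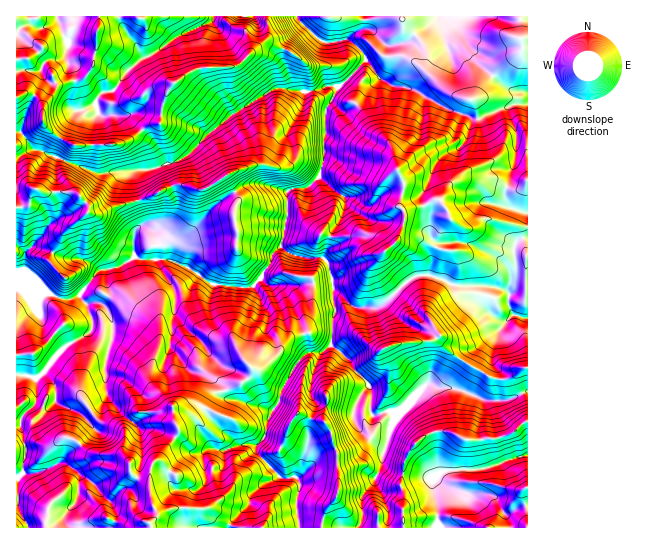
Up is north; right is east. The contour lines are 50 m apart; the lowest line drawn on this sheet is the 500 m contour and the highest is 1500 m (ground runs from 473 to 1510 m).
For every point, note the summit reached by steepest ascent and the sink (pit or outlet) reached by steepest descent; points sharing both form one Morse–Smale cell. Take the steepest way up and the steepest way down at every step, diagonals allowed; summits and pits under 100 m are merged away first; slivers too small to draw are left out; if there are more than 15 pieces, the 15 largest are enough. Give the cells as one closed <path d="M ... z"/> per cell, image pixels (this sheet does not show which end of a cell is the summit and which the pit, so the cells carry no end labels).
<path d="M281 247l-8 6-2 10-8 10-2 5-8 9-6 1-36-4-20-15-21-9-29 0-4-3-18 10-17 2-9 8-13 17 12 24-1 13-26 16-27 30-3 2-5-3-14-1 1 153 282-1-3-25 4-19-3-5-18-1-19-20-4-11 9-11 3-16 11-17 4-15 12-21 10-11 5-3 9 1 12-7 4-43-2-20-6-22-5-4-13 2-14-3z"/><path d="M366 60l-20 21-9 6-5 14-5 6-3 55-5 16-13 10-12 0-7 5 1 20-7 34 14 9 30 3 4 7 4 24 24 18 22-1 30-27 13-5 7 0 16 5 8 5 41 2 13 5 9-26-3-15 2-6 3-5 10-3 0-23-18-6-5-7 0-11 11-33 0-27-7-16 0-7-20 6-8 6-8 0-7-4-16-4-33-20-28-7-10-6z"/><path d="M297 16l-30 0 0 23-29 26-39 3-12 5-18 15-16 0-14 9-9 0-37-30 0-9 4-15-1-8 3-6-1-13-81 0-1 115 6 2 12 16 8 2 55 22 56-4 12-5 9-1 15-8 20-22 22-18 42-26 12-1 24 4 16-5 13 0 8-6 19-20-1-7-15-14-24 3-20-16z"/><path d="M429 275l-16 2-30 27-8 4-18 0-24-17 2 24-4 30 20 17 2 7 15 14 3 6 0 24 3 3 9-4 16 0 28-28 11 4 21 1 24 11 10 1 16-1 14-8 4 0 1-73-16-6-4-10 1-9-6-5-9-2-41-2-8-5z"/><path d="M527 16l-229 0-1 2 8 9 20 16 16-3 8 0 4 3 11 11 1 5 14 20 16 8 10 0 12 4 33 20 16 4 7 4 8 0 8-6 20-6 0 7 7 16 0 27-11 33 0 11 5 7 17 5z"/><path d="M331 345l-12 8-9-1-5 3-10 11-12 21-4 15-11 17-3 16-9 11 4 11 19 20 18 1 3 5-4 19 3 26 59 0 2-2 3-7 0-24 12-14 6-14 2-13 8-28 4-7 0-4-4-3-8 0-9 4-3-3 0-24-3-6-15-14-2-7z"/><path d="M337 87l-12 0-16 5-24-4-12 1-42 26-22 18-24 24-32 12-16 2-2 2 0 13 9 31 0 6-3 3 9 3 12 11 15 0 13-7 27-29 29-19 17-1 24 8 7-4 15-1 10-9 5-16 1-51 10-16z"/><path d="M21 132l-5 1 0 114 7 4 2 3 0 19 12 8 8 11 24 8 10-4 20-25 20-4 16-10 0-24 9-10 0-6-9-31 1-15-39 2-55-22-8-2z"/><path d="M225 16l-126 0-6 51 37 30 9 0 14-9 16 0 18-15 12-5 39-3 13-14-2-10-4-10-14-4z"/><path d="M263 184l-13 0-16 8-17 12-27 29-9 6-19 1-12-11-11-2-6 11 2 19 6 3 33 1 17 8 20 15 31 4 11-1 8-9 2-5 8-10 2-10 8-7 7-33-1-22z"/><path d="M431 384l-4 0-24 25-10 5 2 5-4 7-8 28 0 11 10 7 10 2 2-15 7-12 9-8 12-7 18 0 16 8 30-1 17-7 14-11-1-29-4 0-14 8-16 1-10-1-24-11-21-1z"/><path d="M527 455l-45 14-25 0-18 4-7 8 5 22 0 24 90 1 1-18-5-15 1-6 4-2z"/><path d="M19 287l-3 0 0 87 19 5 13-12 17-20 26-16 1-13-5-13-8-9-13 4-20-8-9 3z"/><path d="M527 421l-13 11-17 7-30 1-16-8-18 0-12 7-9 8-7 12-2 15 27 5 15-8 37-2 33-12 10-1 3-2z"/><path d="M382 463l-7 18-12 14 0 24-4 9 45-1 0-33-4-9 3-10-16-6z"/>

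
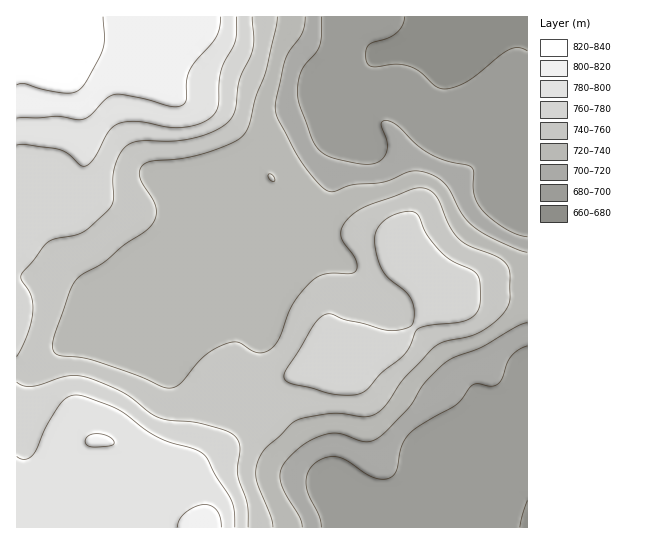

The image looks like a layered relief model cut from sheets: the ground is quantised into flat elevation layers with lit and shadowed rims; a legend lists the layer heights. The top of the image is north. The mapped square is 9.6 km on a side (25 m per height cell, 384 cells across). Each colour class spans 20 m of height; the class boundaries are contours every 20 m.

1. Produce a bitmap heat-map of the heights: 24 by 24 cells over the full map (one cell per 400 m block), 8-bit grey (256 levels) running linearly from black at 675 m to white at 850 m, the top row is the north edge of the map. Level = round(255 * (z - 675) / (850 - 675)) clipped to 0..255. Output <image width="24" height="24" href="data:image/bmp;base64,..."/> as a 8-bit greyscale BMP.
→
<image width="24" height="24" href="data:image/bmp;base64,Qk12BgAAAAAAADYEAAAoAAAAGAAAABgAAAABAAgAAAAAAEACAAATCwAAEwsAAAABAAAAAAAAAAAAAAEBAQACAgIAAwMDAAQEBAAFBQUABgYGAAcHBwAICAgACQkJAAoKCgALCwsADAwMAA0NDQAODg4ADw8PABAQEAAREREAEhISABMTEwAUFBQAFRUVABYWFgAXFxcAGBgYABkZGQAaGhoAGxsbABwcHAAdHR0AHh4eAB8fHwAgICAAISEhACIiIgAjIyMAJCQkACUlJQAmJiYAJycnACgoKAApKSkAKioqACsrKwAsLCwALS0tAC4uLgAvLy8AMDAwADExMQAyMjIAMzMzADQ0NAA1NTUANjY2ADc3NwA4ODgAOTk5ADo6OgA7OzsAPDw8AD09PQA+Pj4APz8/AEBAQABBQUEAQkJCAENDQwBEREQARUVFAEZGRgBHR0cASEhIAElJSQBKSkoAS0tLAExMTABNTU0ATk5OAE9PTwBQUFAAUVFRAFJSUgBTU1MAVFRUAFVVVQBWVlYAV1dXAFhYWABZWVkAWlpaAFtbWwBcXFwAXV1dAF5eXgBfX18AYGBgAGFhYQBiYmIAY2NjAGRkZABlZWUAZmZmAGdnZwBoaGgAaWlpAGpqagBra2sAbGxsAG1tbQBubm4Ab29vAHBwcABxcXEAcnJyAHNzcwB0dHQAdXV1AHZ2dgB3d3cAeHh4AHl5eQB6enoAe3t7AHx8fAB9fX0Afn5+AH9/fwCAgIAAgYGBAIKCggCDg4MAhISEAIWFhQCGhoYAh4eHAIiIiACJiYkAioqKAIuLiwCMjIwAjY2NAI6OjgCPj48AkJCQAJGRkQCSkpIAk5OTAJSUlACVlZUAlpaWAJeXlwCYmJgAmZmZAJqamgCbm5sAnJycAJ2dnQCenp4An5+fAKCgoAChoaEAoqKiAKOjowCkpKQApaWlAKampgCnp6cAqKioAKmpqQCqqqoAq6urAKysrACtra0Arq6uAK+vrwCwsLAAsbGxALKysgCzs7MAtLS0ALW1tQC2trYAt7e3ALi4uAC5ubkAurq6ALu7uwC8vLwAvb29AL6+vgC/v78AwMDAAMHBwQDCwsIAw8PDAMTExADFxcUAxsbGAMfHxwDIyMgAycnJAMrKygDLy8sAzMzMAM3NzQDOzs4Az8/PANDQ0ADR0dEA0tLSANPT0wDU1NQA1dXVANbW1gDX19cA2NjYANnZ2QDa2toA29vbANzc3ADd3d0A3t7eAN/f3wDg4OAA4eHhAOLi4gDj4+MA5OTkAOXl5QDm5uYA5+fnAOjo6ADp6ekA6urqAOvr6wDs7OwA7e3tAO7u7gDv7+8A8PDwAPHx8QDy8vIA8/PzAPT09AD19fUA9vb2APf39wD4+PgA+fn5APr6+gD7+/sA/Pz8AP39/QD+/v4A////AJ6en6Klpaayv7aNaVQ7HQ4MDQwKCQkJCJ2foaOmpaSmrKWFYUYsFQ4SFhMNCgoLC52hqaurq6aioZZ5WEApGBgkJRoQCwsPDpigrrS0saaempB7YEw4Ki03LhsQDA0SEZScq7SyppSLh4B1aV5QRUZLPSYYExESD4yVoKSei3dwcnFvbGhlZGVlVT0rIhsXEH+FkI1/b2NhaXFzcnV5foF6Z004LCMiGHVsbmpiXFpbYWtta3eFh4mFemNJNy0oHndjW1paWlpaW19gXWd+hoeHg3liU0g3KX5oW1paWlpaWlpdW19zf358eHt7d21YQ39uXVpaWlpaWlpbXFtodnVvbnuMkYFpWXtxYltaWlpaWlpaW1pdZmZpeIqUkYFrWn51a2RdWlpaWlpaWltaWlxsipaMfHBjUYN9eXNoX1paWlpaWlpcWWF0i4x7ZVNCMIKChoB1a19aWlpaWltcVV1sfIBxVDchE4GEjox9a15aWlpaWlxVSEtUXmpjQiYWDoWIkpN+ZVpaWlpaXVpJOTY2PEhDMCQcFJGTmZuGbmdlYVxaWlA5JR4dKC4lICEdGKWmqKeViYqMhXRjVEQsFxUdJSEXFhkZGL28vbiopaqwqZNyUzsiERQeHxgPDhIYG9DS1Mm6u8C7r5l4WjsdDw4REg4JCAsVG9TX29TFxsvBsZ2BZkIkFg0ICQgGBQYMFNTU19fNyMzIvaqObk4zHg8IBgYFBQQFB9TU1NXPx8fJx7aTcFlBIA0LCQYFBgQEAw=="/>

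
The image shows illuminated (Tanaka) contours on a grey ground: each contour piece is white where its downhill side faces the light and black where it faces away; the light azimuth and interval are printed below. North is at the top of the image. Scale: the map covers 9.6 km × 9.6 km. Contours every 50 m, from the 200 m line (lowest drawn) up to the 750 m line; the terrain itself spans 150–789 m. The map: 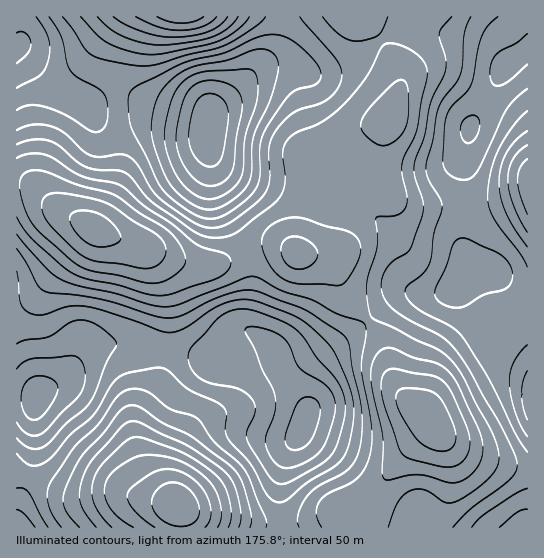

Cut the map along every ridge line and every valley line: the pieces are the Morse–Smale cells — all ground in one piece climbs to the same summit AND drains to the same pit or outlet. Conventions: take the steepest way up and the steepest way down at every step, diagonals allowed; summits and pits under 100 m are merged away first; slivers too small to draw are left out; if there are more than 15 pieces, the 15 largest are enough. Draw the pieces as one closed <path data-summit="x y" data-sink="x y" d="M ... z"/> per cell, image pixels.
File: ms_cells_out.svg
<path data-summit="209 126" data-sink="94 229" d="M365 16l-83 0-1 15-8 20-43 45-17 14-4 13-2-3-13-5-52-14-24-1 2 26-1 47-7 21-17 35 79 31 21 5 23-1 32-15 19-4 14 2 14 6 33 0 9-2 42-52 6-9-7-21 0-23 11-25 10-39-1-9-5-12z"/><path data-summit="527 397" data-sink="94 229" d="M527 16l-162 1 30 44 6 18-8 34-13 33 0 23 7 21-6 9-42 52-9 2-27 1 20 2 9 6 13 32 22 26 35-25 29 0 16-3 10-5 6-8 2-8-1-34 4-23-4-53 5-32 22-35 13-27 24-17z"/><path data-summit="303 426" data-sink="177 506" d="M249 331l-8 0-7 4-14 15-9 14-4-4-16-7-18-4-8 1-6 32-18 27-5 13 0 23 5 20 6 10 30 32 16 6 13 3 60 9 15 0-1-44 3-14 9-22 11-16 4-12 0-10-24-34-10-24-8-9z"/><path data-summit="37 398" data-sink="177 506" d="M134 344l-28 0-17 4-12 10-15 22-21 12-6 7-19-1 0 129 265 1 0-3-34-2-62-12-8-4-26-26-12-24-3-12 0-23 5-13 18-27 6-33z"/><path data-summit="527 397" data-sink="430 419" d="M458 285l-16 8-40 2-13 8-21 18 15 21 8 32 6 13 17 18 13 9 5 8 0 4-36 37-23 32-7 8-15 8-1 17 89-1 12-48-3-26-7-18 17 14 17 8 39 11 14 1 0-96-31-17-12-10-13-24-13-31z"/><path data-summit="37 398" data-sink="94 229" d="M23 184l-7 1 0 212 19 2 6-7 21-12 24-31 11-4 37-1 31 4 3-18-1-36-4-15-15-26-13-9-38-13-42-24-24-20z"/><path data-summit="303 426" data-sink="94 229" d="M274 245l-20 3-41 17-24-1-45-15 9 12 12 26 3 16-2 46 25 4 16 7 4 4 9-14 14-15 7-4 8 0 16 9 8 9 10 24 22 31 0-3-5-14 0-6 4-10 13-12 51-38-23-27-8-21-8-14-12-4-20-2-6-4z"/><path data-summit="303 426" data-sink="430 419" d="M369 321l-52 38-16 18-1 10 7 18 0 12-4 12-11 16-9 22-3 14 2 44 21-2 24-8 23-4 12-6 11-10 32-42 27-27 0-4-5-8-13-9-17-18-6-13-8-32z"/><path data-summit="527 397" data-sink="527 183" d="M527 51l-23 16-13 27-22 35-5 32 4 37 0 16-4 23 1 34-2 8-4 4 2 15 24 48 12 10 30 16z"/><path data-summit="209 126" data-sink="181 17" d="M281 16l-144 0-10 19-8 24-2 40 30 4 15 5 32 7 13 5 2 3 4-13 17-14 43-45 8-20z"/><path data-summit="17 49" data-sink="94 229" d="M17 49l-1 134 15 4 28 22 35 19 14-25 11-30 0-70-2-3-4 0-27 5-12-5-23-15z"/><path data-summit="17 49" data-sink="181 17" d="M135 16l-118 0-1 33 35 36 23 15 12 5 31-5 2-41z"/><path data-summit="527 527" data-sink="430 419" d="M442 436l6 17 3 26-12 48 88 1 1-58-53-13-17-8z"/><path data-summit="37 398" data-sink="430 419" d="M350 511l-23 4-24 8-21 2-1 2 68 1z"/>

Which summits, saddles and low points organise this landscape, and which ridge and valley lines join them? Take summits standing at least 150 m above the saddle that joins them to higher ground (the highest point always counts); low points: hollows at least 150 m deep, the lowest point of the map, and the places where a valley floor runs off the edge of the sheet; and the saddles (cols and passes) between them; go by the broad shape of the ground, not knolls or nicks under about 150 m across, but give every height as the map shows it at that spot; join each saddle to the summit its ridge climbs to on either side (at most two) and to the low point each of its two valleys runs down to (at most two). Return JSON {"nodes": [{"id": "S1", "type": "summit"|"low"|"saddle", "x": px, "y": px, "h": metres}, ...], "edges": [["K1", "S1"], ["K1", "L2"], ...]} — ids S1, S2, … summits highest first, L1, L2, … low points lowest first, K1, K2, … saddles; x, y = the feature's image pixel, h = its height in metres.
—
{"nodes": [
{"id": "S1", "type": "summit", "x": 209, "y": 127, "h": 789},
{"id": "S2", "type": "summit", "x": 37, "y": 398, "h": 728},
{"id": "S3", "type": "summit", "x": 527, "y": 397, "h": 677},
{"id": "L1", "type": "low", "x": 177, "y": 506, "h": 150},
{"id": "L2", "type": "low", "x": 181, "y": 17, "h": 211},
{"id": "L3", "type": "low", "x": 93, "y": 229, "h": 226},
{"id": "L4", "type": "low", "x": 430, "y": 419, "h": 268},
{"id": "L5", "type": "low", "x": 527, "y": 183, "h": 362},
{"id": "K1", "type": "saddle", "x": 467, "y": 206, "h": 572},
{"id": "K2", "type": "saddle", "x": 165, "y": 349, "h": 571},
{"id": "K3", "type": "saddle", "x": 479, "y": 338, "h": 568},
{"id": "K4", "type": "saddle", "x": 118, "y": 102, "h": 546},
{"id": "K5", "type": "saddle", "x": 381, "y": 41, "h": 451},
{"id": "K6", "type": "saddle", "x": 367, "y": 321, "h": 448},
{"id": "K7", "type": "saddle", "x": 246, "y": 251, "h": 419}],
"edges": [["K1", "S3"], ["K1", "L3"], ["K1", "L5"], ["K2", "S2"], ["K2", "L1"], ["K2", "L3"], ["K3", "S3"], ["K3", "L4"], ["K3", "L5"], ["K4", "S1"], ["K4", "L2"], ["K4", "L3"], ["K5", "S1"], ["K5", "S3"], ["K5", "L3"], ["K6", "S2"], ["K6", "S3"], ["K6", "L3"], ["K6", "L4"], ["K7", "S1"], ["K7", "S2"], ["K7", "L3"]]}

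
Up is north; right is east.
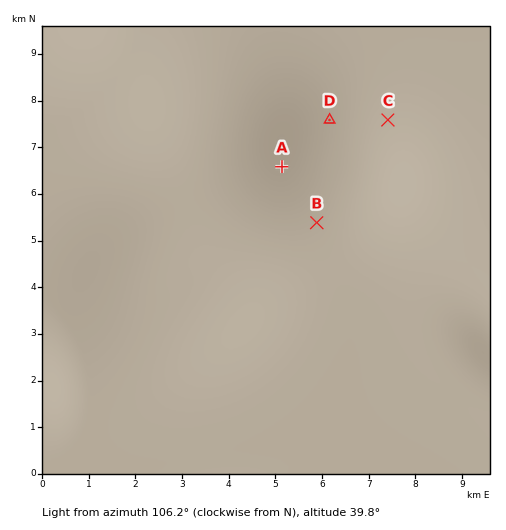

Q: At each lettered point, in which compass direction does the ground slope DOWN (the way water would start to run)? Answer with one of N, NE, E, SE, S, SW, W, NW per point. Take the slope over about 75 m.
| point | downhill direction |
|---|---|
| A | W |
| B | SW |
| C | NE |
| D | NW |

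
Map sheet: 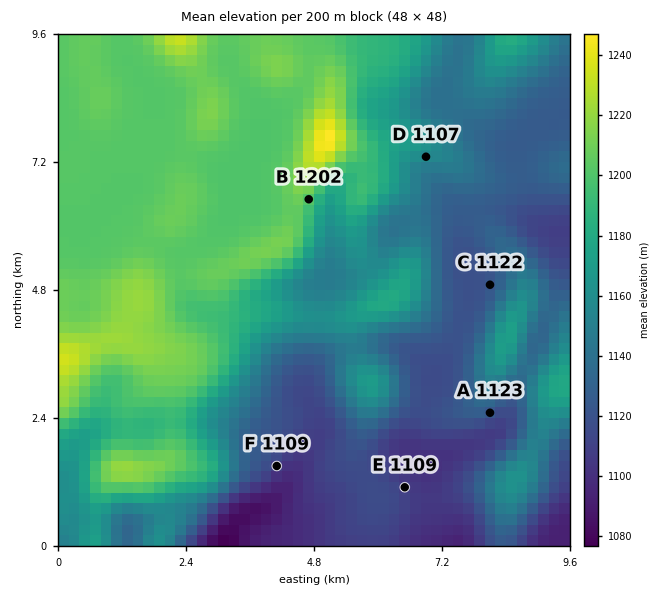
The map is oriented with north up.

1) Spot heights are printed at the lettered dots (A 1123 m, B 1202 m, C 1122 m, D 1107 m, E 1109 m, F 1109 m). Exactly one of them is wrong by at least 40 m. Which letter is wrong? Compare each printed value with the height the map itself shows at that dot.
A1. D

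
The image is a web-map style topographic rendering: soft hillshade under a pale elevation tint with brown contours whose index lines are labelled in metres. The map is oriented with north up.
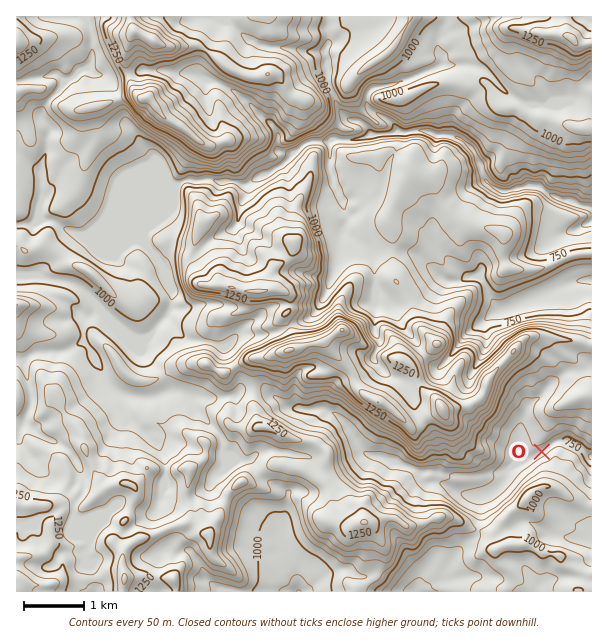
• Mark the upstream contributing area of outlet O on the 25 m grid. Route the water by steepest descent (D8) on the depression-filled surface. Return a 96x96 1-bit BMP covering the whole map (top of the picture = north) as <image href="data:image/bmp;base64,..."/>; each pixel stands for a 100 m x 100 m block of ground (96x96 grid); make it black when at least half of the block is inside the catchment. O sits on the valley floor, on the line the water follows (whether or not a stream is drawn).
<image width="96" height="96" href="data:image/bmp;base64,Qk2+BAAAAAAAAD4AAAAoAAAAYAAAAGAAAAABAAEAAAAAAIAEAAATCwAAEwsAAAIAAAAAAAAA////AAAAAAAAAAAAAAAAAAAAAAAAAAAAAAAAAAAAAAAAAAAAAAAAAAAAAAAAAAAAAAAAAAAAAAAAAAAAAAAAAAAAAAAAAAAAAAAAAAAAAAAAAAAAAAAAAAAAAAAAAAAAAAAAAAAAAAAAAAAAAAAAAAAAAAAAAAAAAAAAAAAAAAAAAAAAAAAAAAAPAAAAAAAAAAAHgPA/gAAAAAAAAAAH////wAAAAAAAAAAH////4AAAAAAAAAAH////8AAAAAAAAAAP////+AAAAAAAAAAP/////AAAAAAAAAAP/////wAAAAAAAAAP/////4AAAAAAAAAP/////8AAAAAAAAAP/////8AAAAAAAAAP/////4AAAAAAAAAP/////wAAAAAAAAAP/////wAAAAAAAAA//////gAAAAAAAAP//////gAAAAAAAA///////wAAAAAAAH///////4AAAAAAAP///4///4AAAAAAAP///wf//4AAAAAAAP///gH//8AAAAAAAf//+AAP//AAAAAAAf//4AAD//wAAAAAAP//gAAD//4AAAAAAP//gAAD//4AAAAAAP//AAAB//wAAAAAAP//AAAA//wAAAAAAP/+AAAA//wAAAAAAP/8AAAAf/gAAAAAAD/4AAAAP/AAAAAAAAPwAAAAH+AAAAAAAAAgAAAAD8AAAAAAAAAAAAAAB4AAAAAAAAAAAAAAAAAAAAAAAAAAAAAAAAAAAAAAAAAAAAAAAAAAAAAAAAAAAAAAAAAAAAAAAAAAAAAAAAAAAAAAAAAAAAAAAAAAAAAAAAAAAAAAAAAAAAAAAAAAAAAAAAAAAAAAAAAAAAAAAAAAAAAAAAAAAAAAAAAAAAAAAAAAAAAAAAAAAAAAAAAAAAAAAAAAAAAAAAAAAAAAAAAAAAAAAAAAAAAAAAAAAAAAAAAAAAAAAAAAAAAAAAAAAAAAAAAAAAAAAAAAAAAAAAAAAAAAAAAAAAAAAAAAAAAAAAAAAAAAAAAAAAAAAAAAAAAAAAAAAAAAAAAAAAAAAAAAAAAAAAAAAAAAAAAAAAAAAAAAAAAAAAAAAAAAAAAAAAAAAAAAAAAAAAAAAAAAAAAAAAAAAAAAAAAAAAAAAAAAAAAAAAAAAAAAAAAAAAAAAAAAAAAAAAAAAAAAAAAAAAAAAAAAAAAAAAAAAAAAAAAAAAAAAAAAAAAAAAAAAAAAAAAAAAAAAAAAAAAAAAAAAAAAAAAAAAAAAAAAAAAAAAAAAAAAAAAAAAAAAAAAAAAAAAAAAAAAAAAAAAAAAAAAAAAAAAAAAAAAAAAAAAAAAAAAAAAAAAAAAAAAAAAAAAAAAAAAAAAAAAAAAAAAAAAAAAAAAAAAAAAAAAAAAAAAAAAAAAAAAAAAAAAAAAAAAAAAAAAAAAAAAAAAAAAAAAAAAAAAAAAAAAAAAAAAAAAAAAAAAAAAAAAAAAAAAAAAAAAAAAAAAAAAAAAAAAAAAAAAAAAAAAAAAAAAAAAAAAAAAAAAAAAAAAAAAAAAAAAAAAAAAAAAAAAAAAAAAAAAAAAAAAA="/>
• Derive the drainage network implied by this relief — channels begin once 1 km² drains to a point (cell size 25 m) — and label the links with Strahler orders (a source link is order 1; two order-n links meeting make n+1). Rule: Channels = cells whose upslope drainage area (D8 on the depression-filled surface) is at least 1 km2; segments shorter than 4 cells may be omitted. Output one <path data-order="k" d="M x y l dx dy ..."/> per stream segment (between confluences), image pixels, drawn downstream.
<path data-order="1" d="M437 582l-6 3-5 5 0 1-12 0"/><path data-order="1" d="M204 573l2 6 15 12 76 0"/><path data-order="1" d="M281 549l1 5 3 3 3 6 0 3 6 6 0 4 3 6 0 9"/><path data-order="1" d="M74 528l0-22 1-3 6-6 3-6 0-14-10-21-11-10-12-6-3 0-6-3-16-15 0-6 4-8 2-12-2-1 0-8-3-6 0-6-1-1 0-6-2-2 0-3 3-6 6-4 14 0 1-2 17 0 1-1 6-2 11-7"/><path data-order="1" d="M165 476l0-17-4-9-3-3 0-1-11-11 0-1-6-3-9-9-6-11 0-3-1-1 0-9-3-3"/><path data-order="2" d="M521 459l6 0 1-1 3 0 6-3 8-6 1 0 9-8 3 0 2-1 9 0 10 6 9 9 3 0"/><path data-order="1" d="M222 447l0-6-1-1-2-6-24-24-1-6-2-2 0-3-4-4-6-3-15 0-2 1-3 0-4 3-5 0-1 2-12 0-2-2-12 0-1-1-3 0"/><path data-order="1" d="M300 408l3 2 12 0 2-2 7 0 12 6 12 12 2 5 6 7 4 9 8 8 4 0 2 1 7 0 2 2 3 0 4 4 6 3 14 2 9 4 16 0 2 2 3 0 6 3 16 0 3 1 3 3 0 12 3 3 3 0 2 2 10-2 11-6 9-9 1-3 0-6 2 0 12-12"/><path data-order="1" d="M527 408l-3 6-2 9-1 2 0 4-2 2 0 10-1 2 0 7-2 2 0 4 2 0 3 3"/><path data-order="2" d="M122 395l-3-3-2 0-10-11-9-19-8-8 0-4-1-3-6-6"/><path data-order="1" d="M374 356l6-11 0-4-5-6 0-5-1-1 0-5 1-1 0-65-4-9-3-3-6-1-11-9-1 0-3-3-3 0 0-2"/><path data-order="1" d="M227 345l-11 0-6-3-10 0-2-1-9 0-3-2-13-13 0-2-5-4 0-5"/><path data-order="2" d="M83 341l0-21 3-3 4-2 5-4 1 0 24 24 26 0 6-5 1 0 5-4 0-2 7-7 3-2"/><path data-order="2" d="M168 315l0-1 3-3 0-18-6-8-6-12 0-3-1-1-2-6-9-11 0-18 32-31 0-15 4-6"/><path data-order="1" d="M491 315l12-6"/><path data-order="2" d="M503 309l9-1 7-5 3 0 5-3 3 0 4-3 3 0 5-3 3 0 18-9 3 0 1-1 3 0 6-3 15 0 0-2"/><path data-order="1" d="M449 281l12 0 4-3 9 0"/><path data-order="2" d="M474 278l2 1 4 0 5 5 1 6 6 10 9 9 2 0"/><path data-order="1" d="M332 276l1-1 2-9 1-2 0-4 2-2 1-18 5-9"/><path data-order="1" d="M465 276l8 0 1 2"/><path data-order="2" d="M344 231l1-3 0-4 3-3 0-6-4-6-2-9-3-3 0-3-6-11-1-10-3-6 0-6 1-2 0-16 3-3"/><path data-order="1" d="M234 227l3-3 0-3 2-2 0-6 1-1 0-6 2-2 0-3 6-7 0-9 3-3"/><path data-order="1" d="M581 227l9-5 1-3"/><path data-order="2" d="M174 182l9 0"/><path data-order="3" d="M183 182l2-2 18 0 1-1 6 0 2 1 4 0 2 2 19 0 6 3 3 0 3-3 2 0"/><path data-order="3" d="M251 182l3-3 6-2 4-4 5 0 6-3 3-3 4-2 15-15"/><path data-order="1" d="M168 171l2 2 0 4 4 5"/><path data-order="3" d="M297 150l6-6 6-3 20 0 1-1 3 0"/><path data-order="3" d="M333 140l23 0 1-2 12-1 3-3"/><path data-order="3" d="M372 134l20 0 1-2 9 0"/><path data-order="3" d="M402 132l8 0 1-1 17 0 9 4 15 0 1 2 8 1 7 8 2 0 0 1 4 5 3 6 2 7 3 5 0 3 3 3 0 4 1 0 8 8 3 1 3 0 1 2 9 0 2-2 6 0 6-3 4 0 2 2 9 0 1 1 3 0 8 6 6 2 4 3 3 0 5 3 22 4"/><path data-order="1" d="M545 104l-6 0-2-2-15 0-9-4-3-3-1 0-23-24-6-3-3 0-1-2-15 0-2-1-18 0"/><path data-order="1" d="M198 75l3 2 6 6 11 0 15 7 9 8 1 0 24 24 2 0 7 7 2 3 0 18 3 2 10 0 2-2 4 0"/><path data-order="2" d="M441 65l-3 3-12 3-7 4-3 0-5 3-12 3-4 3-12 2-2 1-9 0-3 3-3 6 0 8 2 3 4 4 15 8 9 9 0 1 6 3"/><path data-order="1" d="M90 63l0 2-6 6-1 0-9 7-2 0-16 17-2 0-10 10-2 3 0 11 6 6 2 3 0 4-3 6 0 14-3 4 0 3-3 6 0 29 1 1 0 21 5 5 6 0 13 9 3 0 2 1 15 0 3-3 1 0 47-46 37 0"/><path data-order="1" d="M441 57l0 8"/><path data-order="2" d="M324 51l2 3 0 8 1 1 0 18 2 2 0 4 3 3 3 6 0 5 3 6 12 13 7 0 3 2 9 9 0 1 3 2"/><path data-order="1" d="M327 45l-3 6"/><path data-order="1" d="M249 39l11 6 6 0 1 2 29 1 1 2 6 0 2 1 19 0"/>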